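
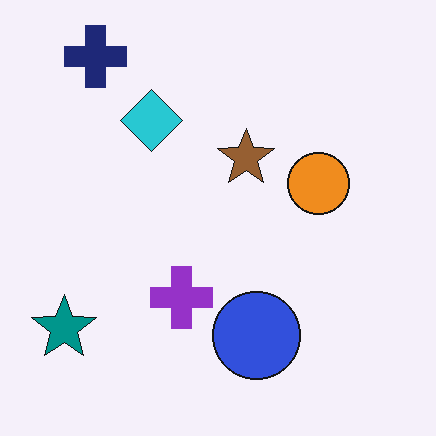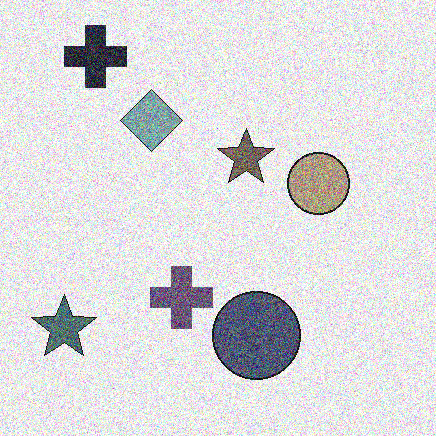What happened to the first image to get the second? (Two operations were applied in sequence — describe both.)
The second image is the first made much more muted (saturation change), then degraded with strong gaussian noise.

All colors are more muted and greyish — a global saturation change. Random speckle covers the whole image, including the flat background.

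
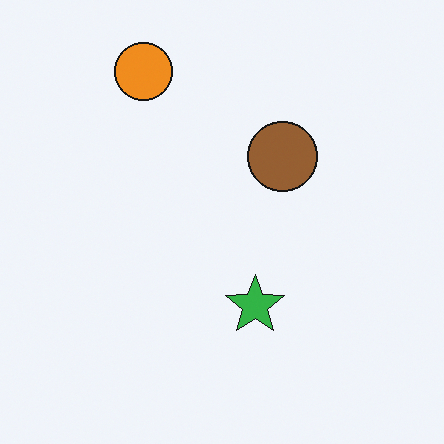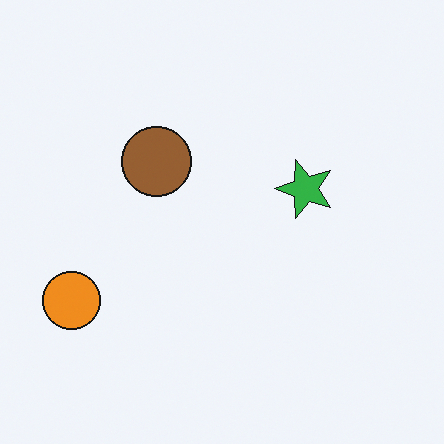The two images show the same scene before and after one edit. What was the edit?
The image was rotated 90° counter-clockwise.

The orange circle sits in the top-left of the first image and the bottom-left of the second — consistent with a whole-image 90° counter-clockwise rotation.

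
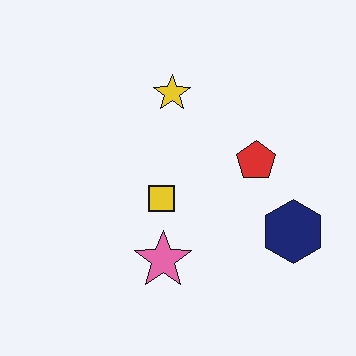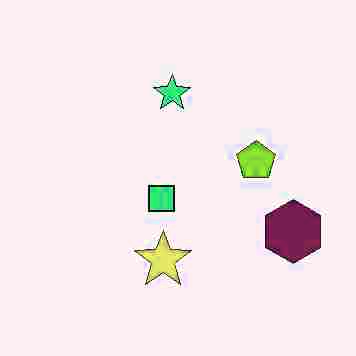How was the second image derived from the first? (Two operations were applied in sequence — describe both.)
The image was degraded with heavy JPEG compression, then hue-shifted through roughly a third of the color wheel.

Blocky 8×8 compression artifacts appear around shape edges and the flat background shows ringing — characteristic JPEG degradation. Every shape's color has rotated by the same amount around the hue wheel — a uniform hue shift.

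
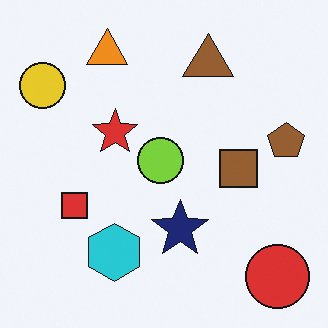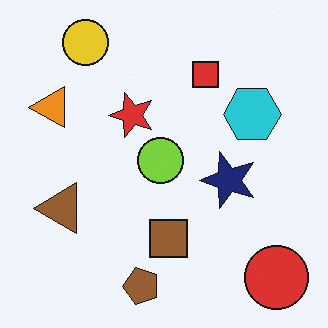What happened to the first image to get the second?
The second image is the first transposed (reflected across the top-left ↔ bottom-right diagonal).

Shapes have swapped their row and column positions — what was in the top-right is now in the bottom-left — a diagonal reflection.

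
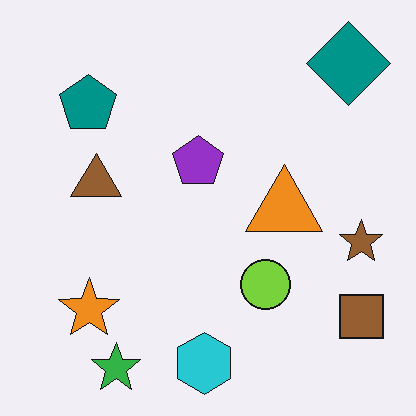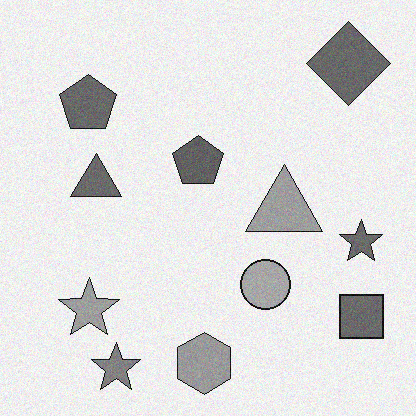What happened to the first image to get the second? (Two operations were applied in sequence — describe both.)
It was converted to grayscale, then degraded with subtle gaussian noise.

All color is removed — every shape is now a shade of grey. Random speckle covers the whole image, including the flat background.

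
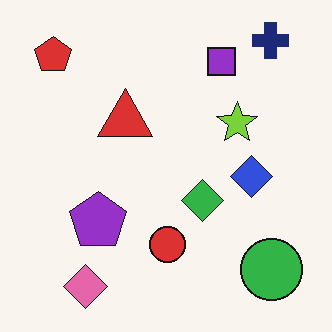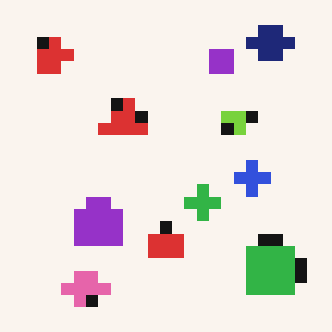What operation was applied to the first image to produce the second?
This is the original image coarsely pixelated.

Shapes are reduced to large square blocks; fine edges and outlines are lost — a downscale-then-upscale (mosaic) effect.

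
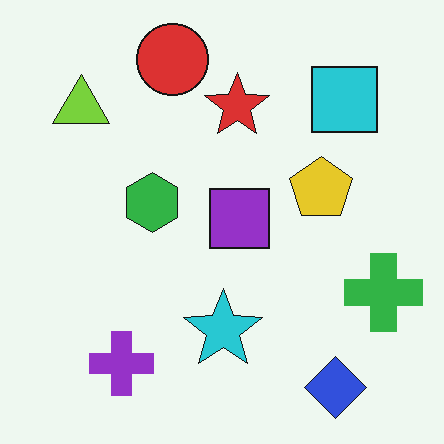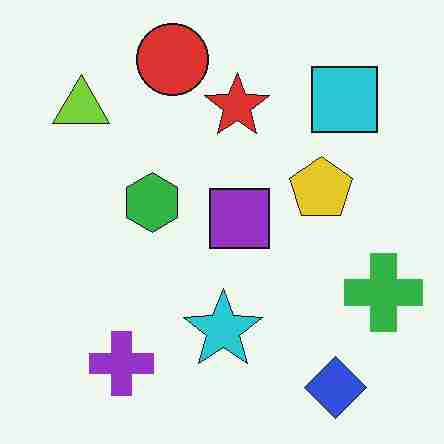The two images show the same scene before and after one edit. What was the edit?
Degraded with heavy JPEG compression.

Blocky 8×8 compression artifacts appear around shape edges and the flat background shows ringing — characteristic JPEG degradation.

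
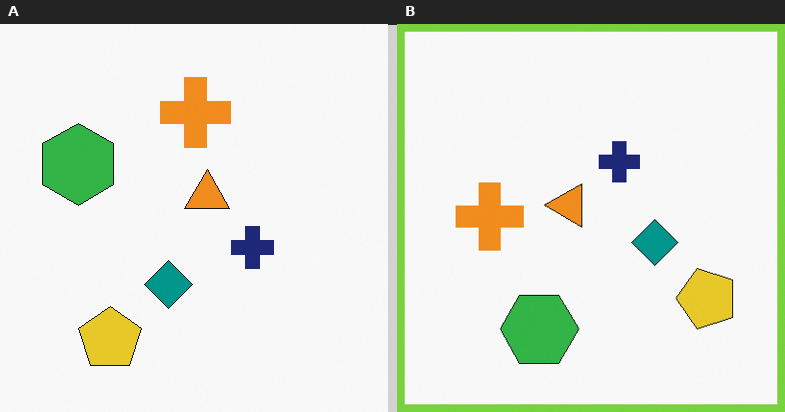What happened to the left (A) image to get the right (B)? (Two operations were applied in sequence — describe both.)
This is the original image rotated 90° counter-clockwise, then framed with a lime border.

The yellow pentagon sits in the bottom-left of the left (A) image and the bottom-right of the right (B) — consistent with a whole-image 90° counter-clockwise rotation. A solid lime frame runs around the edge of the right (B) image, with the content slightly shrunk inside it.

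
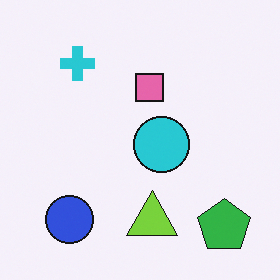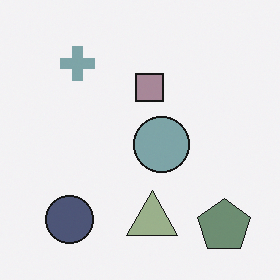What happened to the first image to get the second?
The transformation is: heavily desaturated.

All colors are more muted and greyish — a global saturation change.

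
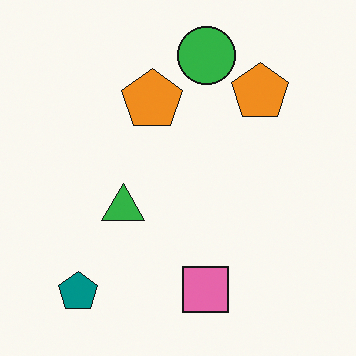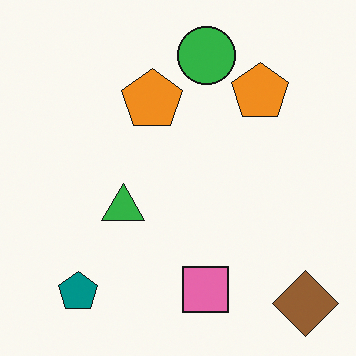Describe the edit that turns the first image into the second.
The second image is the first overlaid with an additional brown diamond.

A brown diamond appears in the second image that is absent from the first.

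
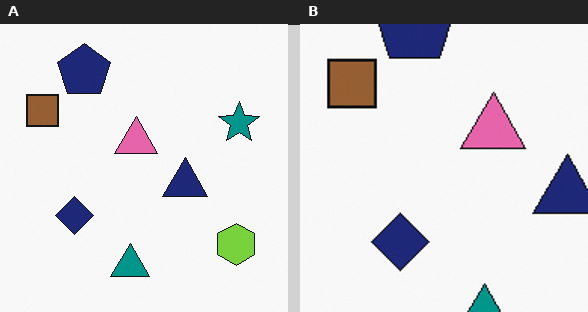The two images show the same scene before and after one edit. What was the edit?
Cropped slightly and scaled back up.

The visible shapes are larger and the field of view is narrower; shapes near the original edges may be partly or wholly outside the frame — a crop-and-rescale.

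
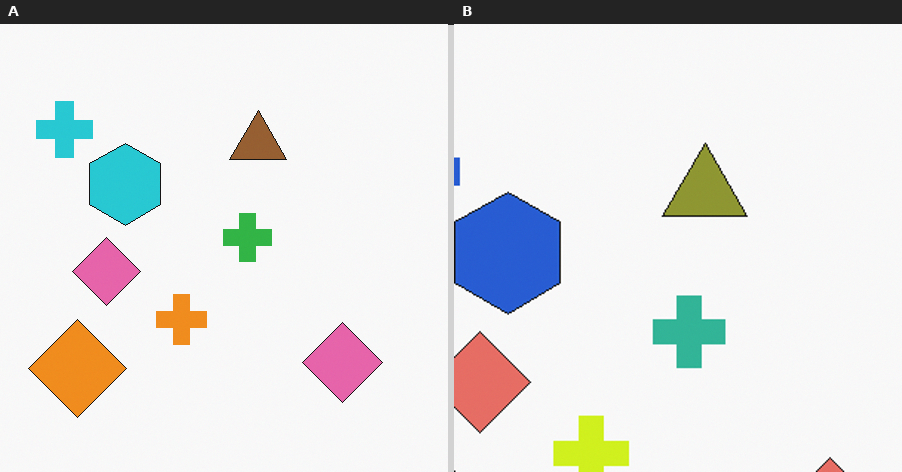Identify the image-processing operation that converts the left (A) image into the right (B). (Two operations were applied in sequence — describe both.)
The right (B) image is the left (A) cropped slightly and scaled back up, then hue-shifted by a small amount.

The visible shapes are larger and the field of view is narrower; shapes near the original edges may be partly or wholly outside the frame — a crop-and-rescale. Every shape's color has rotated by the same amount around the hue wheel — a uniform hue shift.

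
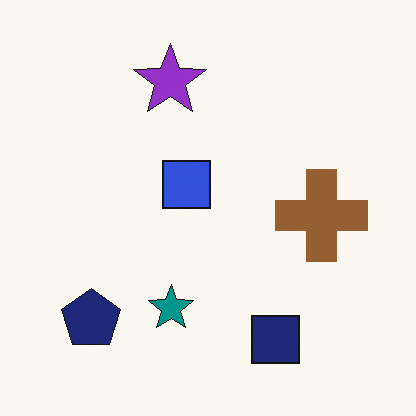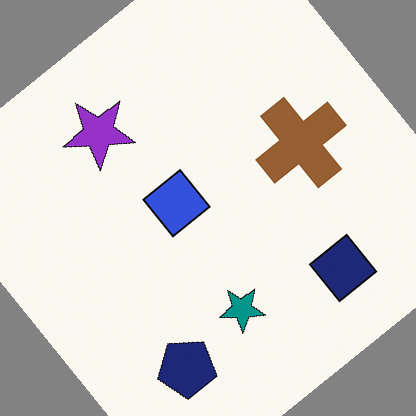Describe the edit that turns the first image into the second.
The image was rotated counter-clockwise by a large amount — several tens of degrees.

Every shape is tilted by the same angle and the image corners show triangular fill wedges — a whole-image rotation by a non-right angle.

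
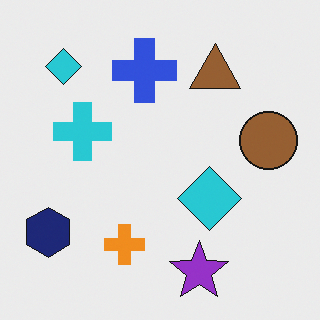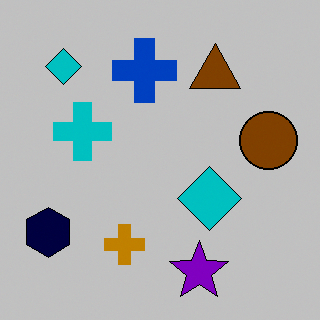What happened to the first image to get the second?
This is the original image aggressively posterized.

Each flat color has snapped to a coarser quantized level — most visibly, the near-white background has dropped to a flat grey.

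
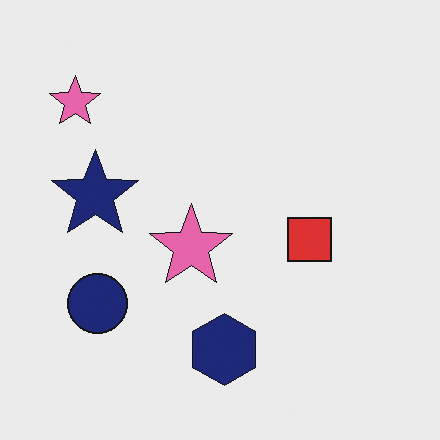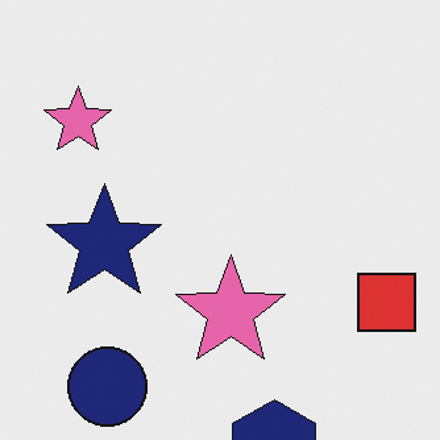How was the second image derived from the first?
This is the original image cropped to a modestly smaller region and rescaled.

The visible shapes are larger and the field of view is narrower; shapes near the original edges may be partly or wholly outside the frame — a crop-and-rescale.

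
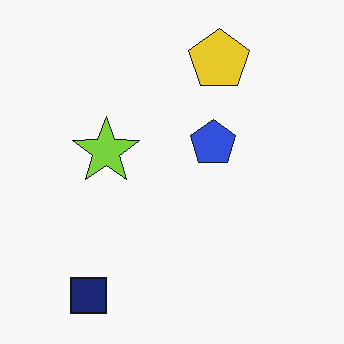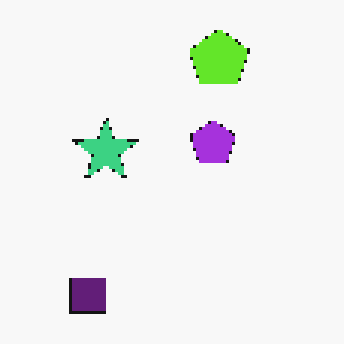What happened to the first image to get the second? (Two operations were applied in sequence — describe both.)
The second image is the first mildly pixelated, then hue-shifted by a small amount.

Shapes are reduced to large square blocks; fine edges and outlines are lost — a downscale-then-upscale (mosaic) effect. Every shape's color has rotated by the same amount around the hue wheel — a uniform hue shift.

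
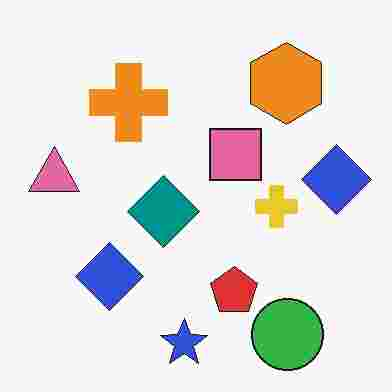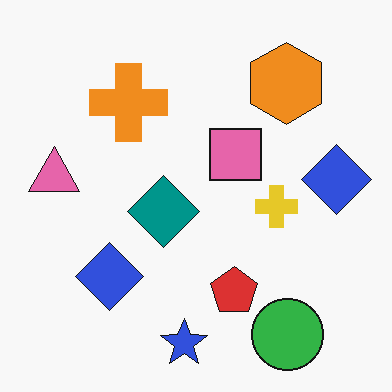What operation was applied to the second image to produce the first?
Heavily JPEG-compressed with obvious blocking artifacts.

Blocky 8×8 compression artifacts appear around shape edges and the flat background shows ringing — characteristic JPEG degradation.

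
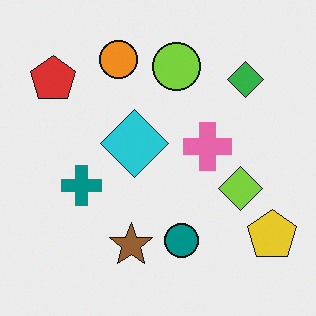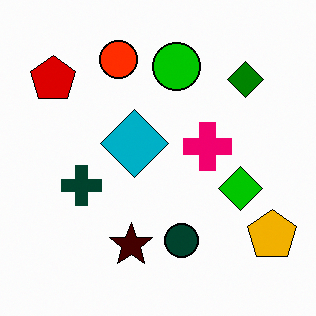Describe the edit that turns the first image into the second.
The transformation is: given much higher contrast.

Tones are pushed away from mid-grey across the whole image — a global contrast change.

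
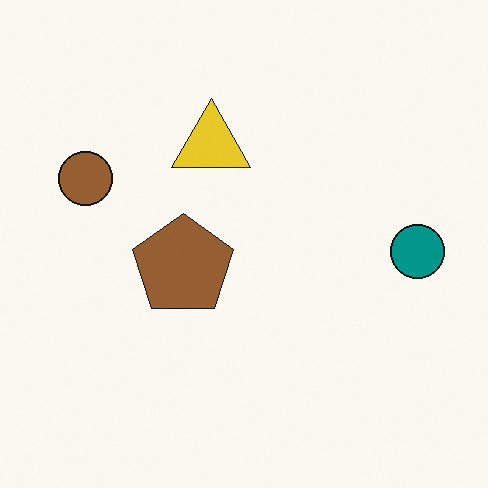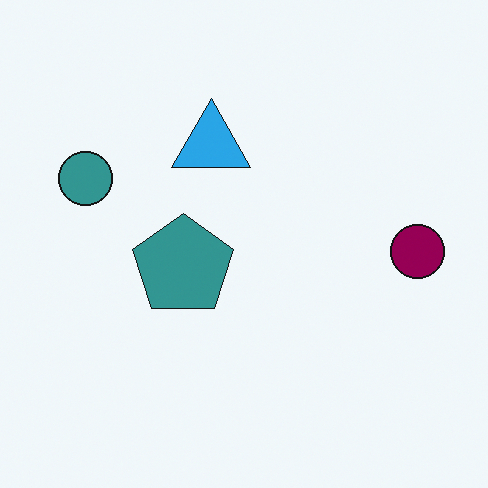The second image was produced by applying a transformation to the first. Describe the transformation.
This is the original image hue-shifted by a moderate amount.

Every shape's color has rotated by the same amount around the hue wheel — a uniform hue shift.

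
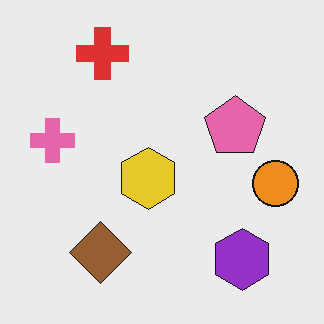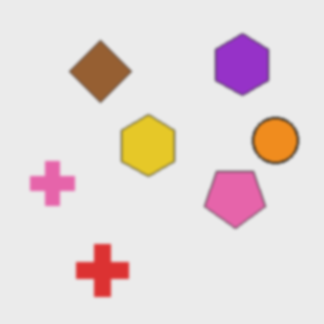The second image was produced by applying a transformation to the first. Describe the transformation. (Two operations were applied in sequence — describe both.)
The second image is the first given a subtle gaussian blur, then flipped vertically (top ↔ bottom).

Shape edges and outlines are uniformly softened across the whole image. The red cross is in the top-left of the first image and the bottom-left of the second — shapes on opposite sides of the horizontal midline have swapped in a mirror flip.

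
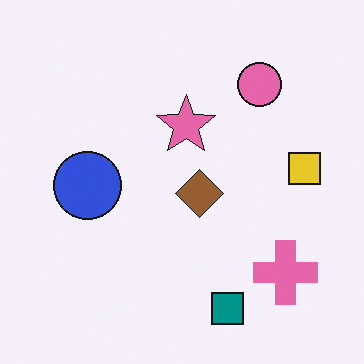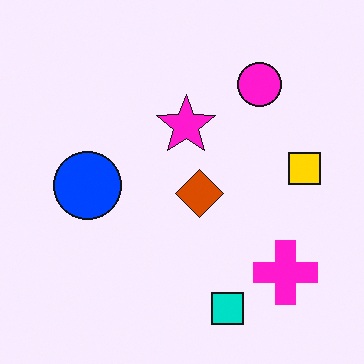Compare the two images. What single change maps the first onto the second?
The transformation is: heavily oversaturated.

All colors are more vivid — a global saturation change.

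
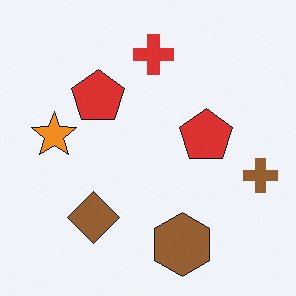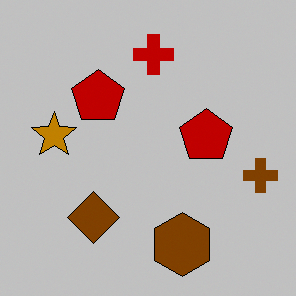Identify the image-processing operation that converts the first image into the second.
It was heavily posterized to just a handful of flat colors.

Each flat color has snapped to a coarser quantized level — most visibly, the near-white background has dropped to a flat grey.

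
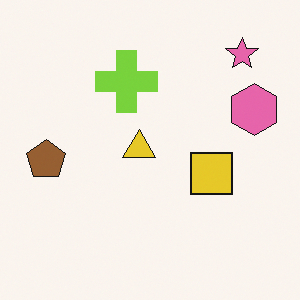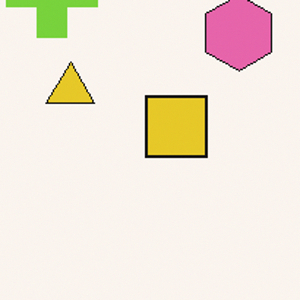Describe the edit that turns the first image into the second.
This is the original image cropped to a modestly smaller region and rescaled.

The visible shapes are larger and the field of view is narrower; shapes near the original edges may be partly or wholly outside the frame — a crop-and-rescale.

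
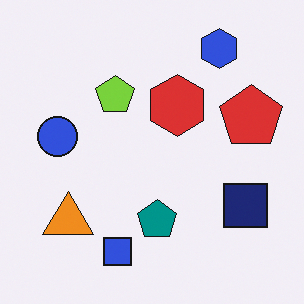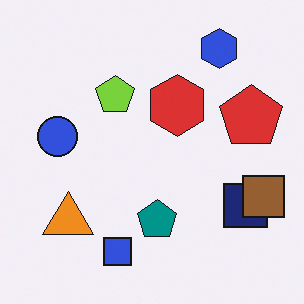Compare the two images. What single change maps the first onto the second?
The second image is the first overlaid with an additional brown square.

A brown square appears in the second image that is absent from the first.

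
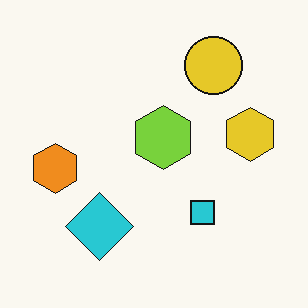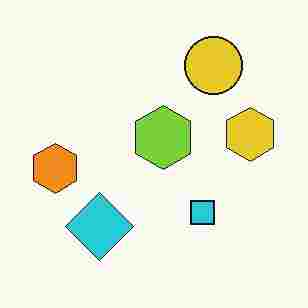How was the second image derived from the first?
It was degraded with heavy JPEG compression.

Blocky 8×8 compression artifacts appear around shape edges and the flat background shows ringing — characteristic JPEG degradation.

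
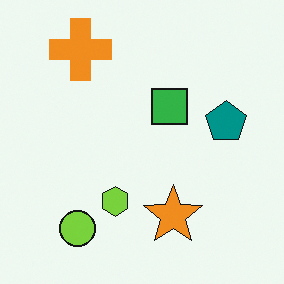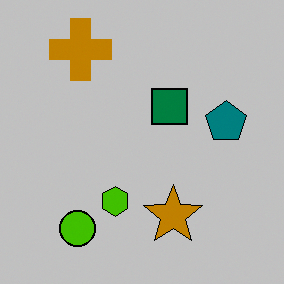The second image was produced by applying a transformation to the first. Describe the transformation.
The second image is the first aggressively posterized.

Each flat color has snapped to a coarser quantized level — most visibly, the near-white background has dropped to a flat grey.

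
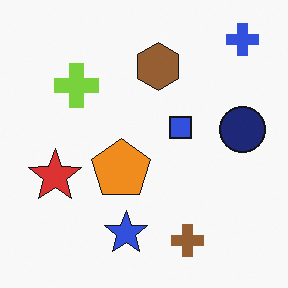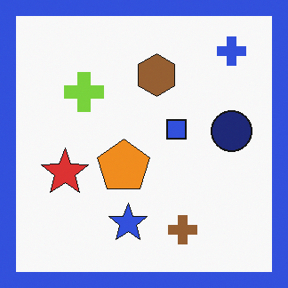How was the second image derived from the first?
Framed with a blue border.

A solid blue frame runs around the edge of the second image, with the content slightly shrunk inside it.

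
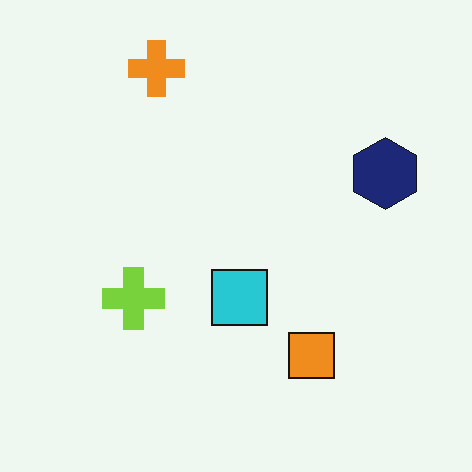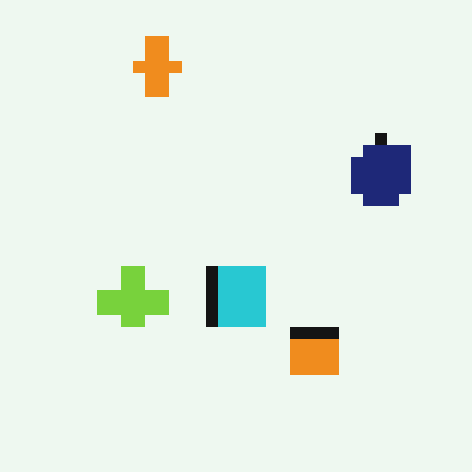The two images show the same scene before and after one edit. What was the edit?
This is the original image heavily pixelated into large blocks.

Shapes are reduced to large square blocks; fine edges and outlines are lost — a downscale-then-upscale (mosaic) effect.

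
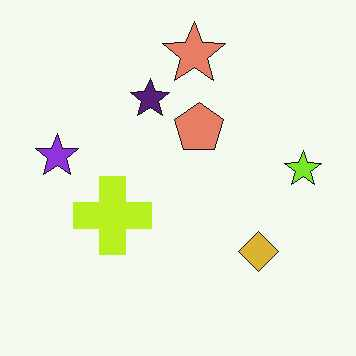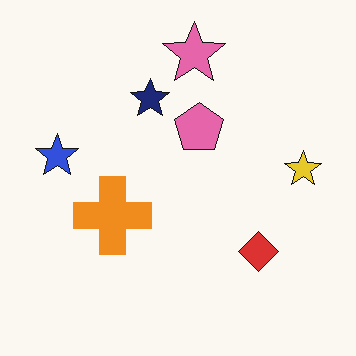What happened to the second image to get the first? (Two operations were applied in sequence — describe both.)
This is the original image hue-shifted by a small amount, then JPEG-compressed with visible artifacts.

Every shape's color has rotated by the same amount around the hue wheel — a uniform hue shift. Blocky 8×8 compression artifacts appear around shape edges and the flat background shows ringing — characteristic JPEG degradation.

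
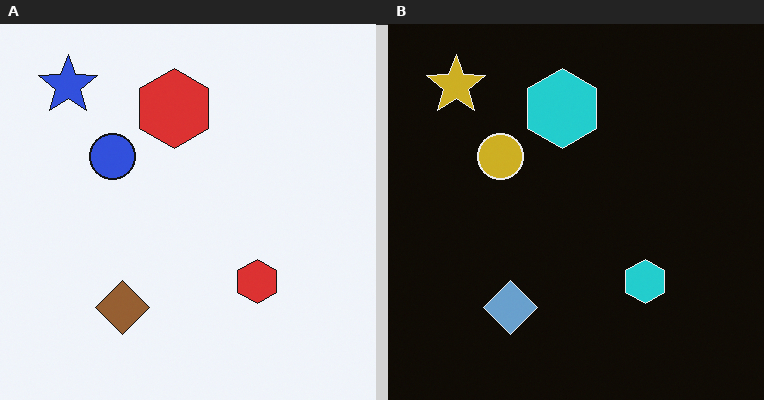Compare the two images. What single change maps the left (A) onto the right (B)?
This is the original image color-inverted (negative).

The light background has become dark and every shape's color is its complement — a photographic negative.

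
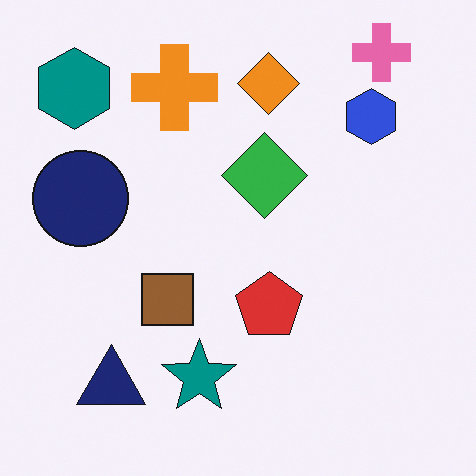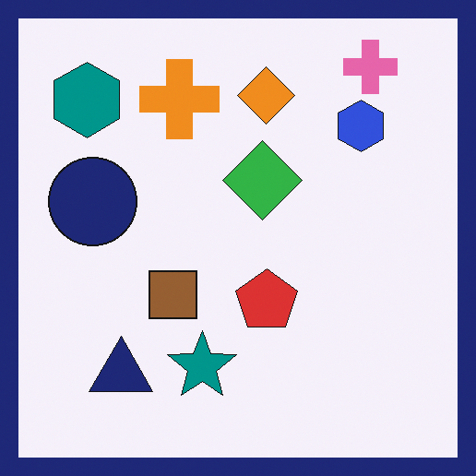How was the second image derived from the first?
The second image is the first framed with a navy border.

A solid navy frame runs around the edge of the second image, with the content slightly shrunk inside it.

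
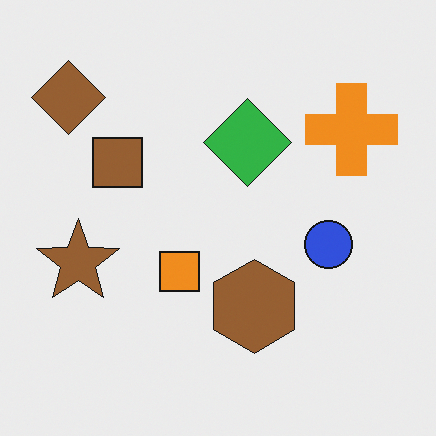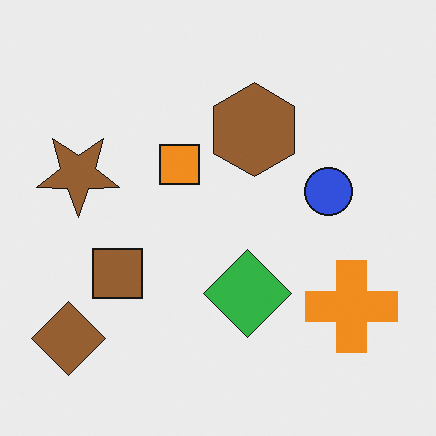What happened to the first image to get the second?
This is the original image flipped vertically (top ↔ bottom).

The brown diamond is in the top-left of the first image and the bottom-left of the second — shapes on opposite sides of the horizontal midline have swapped in a mirror flip.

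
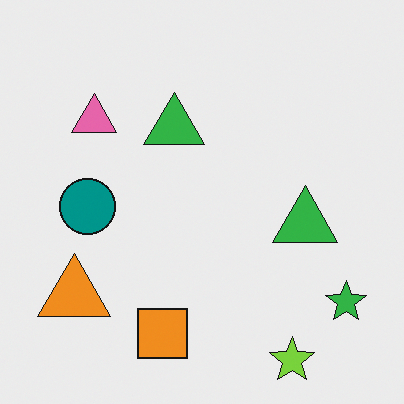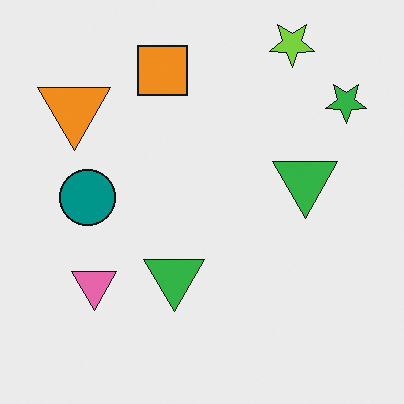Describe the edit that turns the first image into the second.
Flipped vertically (top ↔ bottom).

The lime star is in the bottom-right of the first image and the top-right of the second — shapes on opposite sides of the horizontal midline have swapped in a mirror flip.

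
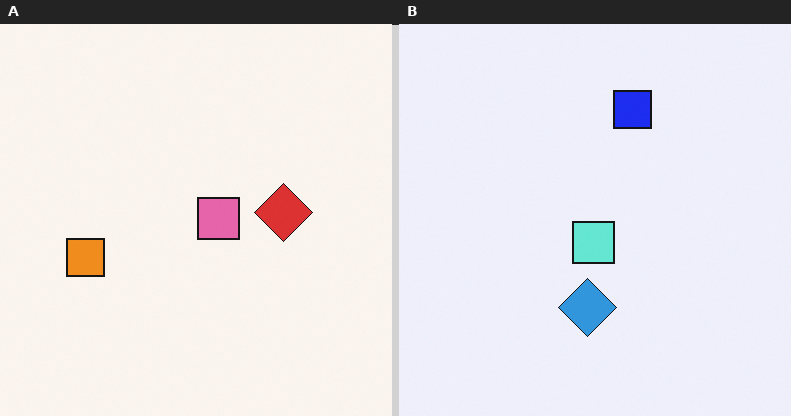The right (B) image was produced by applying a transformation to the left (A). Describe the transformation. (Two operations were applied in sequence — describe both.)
The right (B) image is the left (A) transposed (reflected across the top-left ↔ bottom-right diagonal), then hue-shifted by a large amount.

Shapes have swapped their row and column positions — what was in the top-right is now in the bottom-left — a diagonal reflection. Every shape's color has rotated by the same amount around the hue wheel — a uniform hue shift.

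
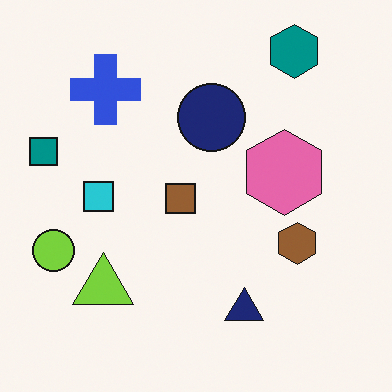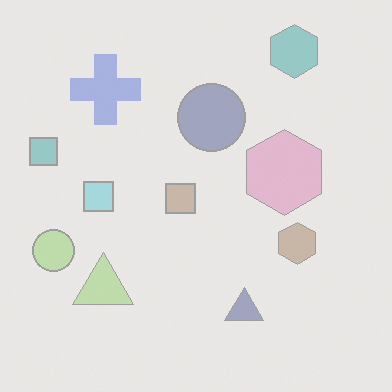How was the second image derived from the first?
This is the original image washed out (contrast reduced).

Tones are pushed toward mid-grey across the whole image — a global contrast change.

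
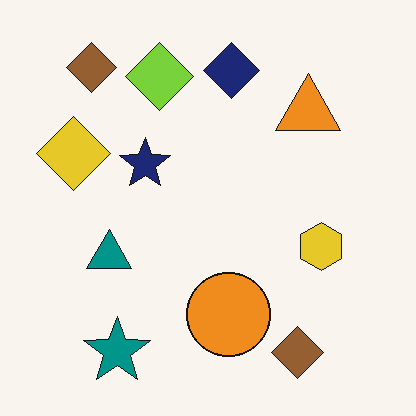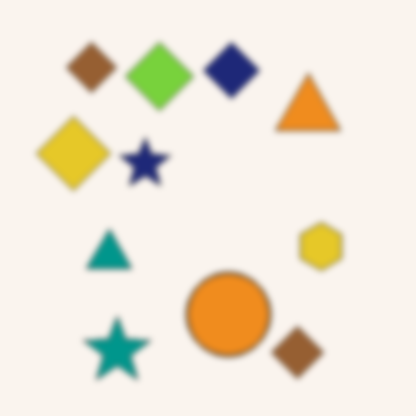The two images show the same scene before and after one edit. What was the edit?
It was moderately blurred.

Shape edges and outlines are uniformly softened across the whole image.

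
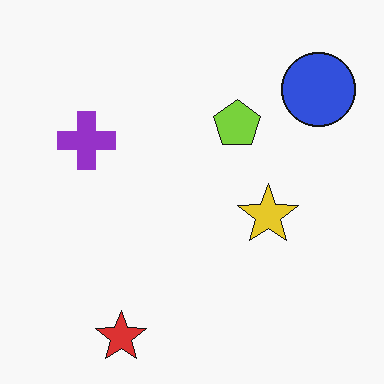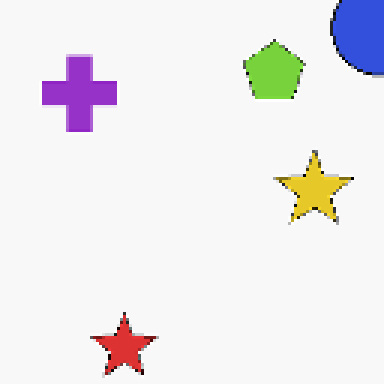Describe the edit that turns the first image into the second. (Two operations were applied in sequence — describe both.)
The image was cropped to a modestly smaller region and rescaled, then mildly pixelated.

The visible shapes are larger and the field of view is narrower; shapes near the original edges may be partly or wholly outside the frame — a crop-and-rescale. Shapes are reduced to large square blocks; fine edges and outlines are lost — a downscale-then-upscale (mosaic) effect.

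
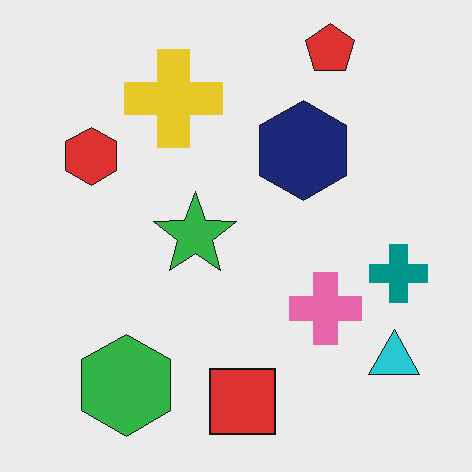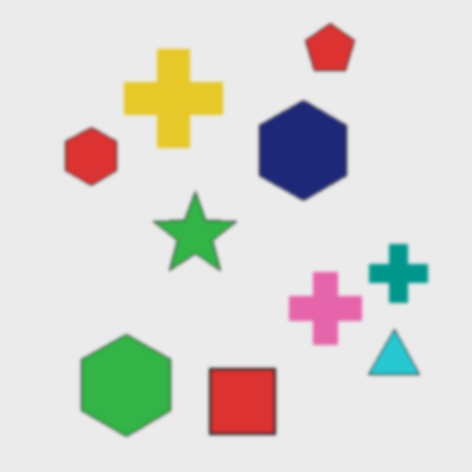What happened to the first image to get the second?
The image was given a subtle gaussian blur.

Shape edges and outlines are uniformly softened across the whole image.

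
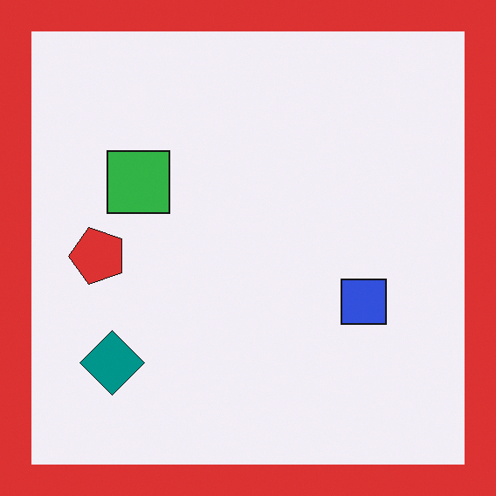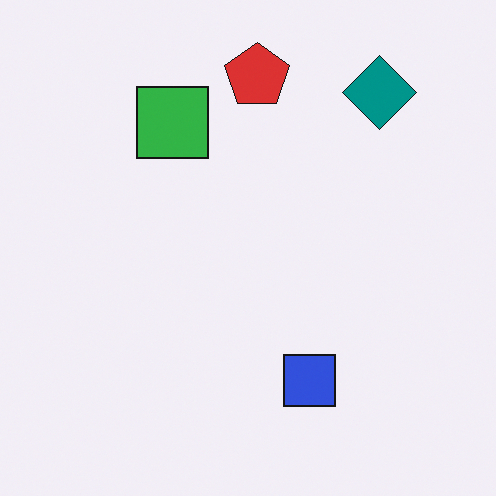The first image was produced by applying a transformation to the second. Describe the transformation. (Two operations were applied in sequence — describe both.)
Transposed (reflected across the top-left ↔ bottom-right diagonal), then framed with a red border.

Shapes have swapped their row and column positions — what was in the top-right is now in the bottom-left — a diagonal reflection. A solid red frame runs around the edge of the first image, with the content slightly shrunk inside it.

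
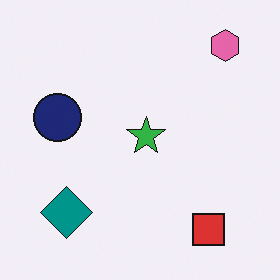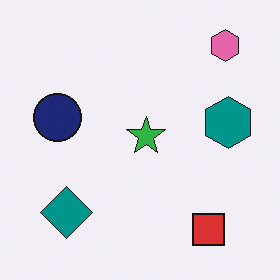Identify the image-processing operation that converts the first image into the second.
The image was overlaid with an additional teal hexagon.

A teal hexagon appears in the second image that is absent from the first.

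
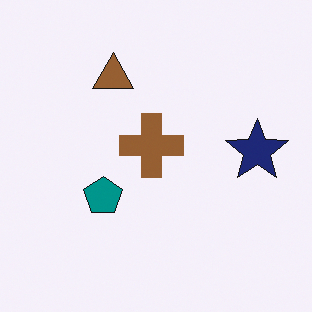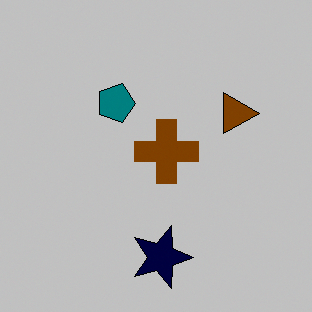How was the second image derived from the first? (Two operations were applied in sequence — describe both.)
The second image is the first aggressively posterized, then rotated 90° clockwise.

Each flat color has snapped to a coarser quantized level — most visibly, the near-white background has dropped to a flat grey. The navy star sits in the right of the first image and the bottom of the second — consistent with a whole-image 90° clockwise rotation.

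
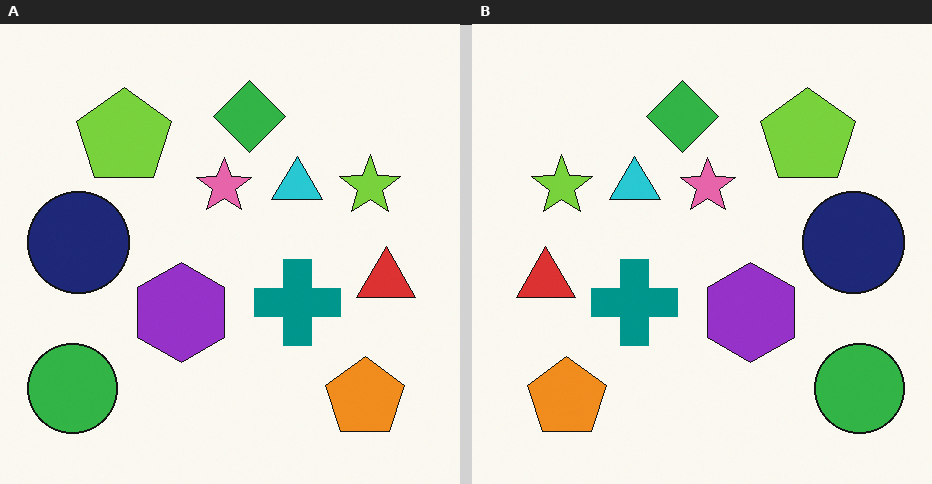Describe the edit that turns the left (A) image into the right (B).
Flipped horizontally (left ↔ right).

The green circle is in the bottom-left of the left (A) image and the bottom-right of the right (B) — shapes on opposite sides of the vertical midline have swapped in a mirror flip.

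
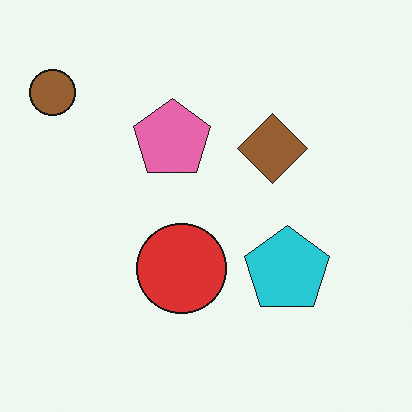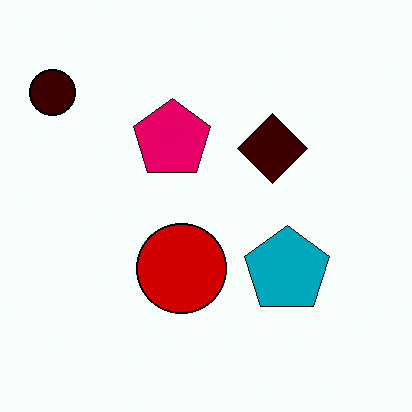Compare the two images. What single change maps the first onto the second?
The transformation is: boosted in contrast.

Tones are pushed away from mid-grey across the whole image — a global contrast change.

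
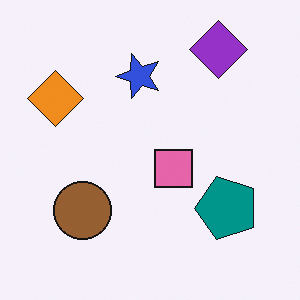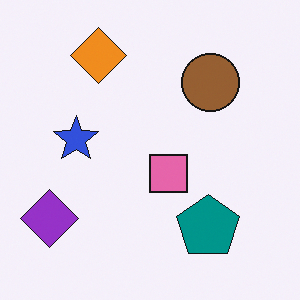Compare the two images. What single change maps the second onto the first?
The first image is the second transposed (reflected across the top-left ↔ bottom-right diagonal).

Shapes have swapped their row and column positions — what was in the top-right is now in the bottom-left — a diagonal reflection.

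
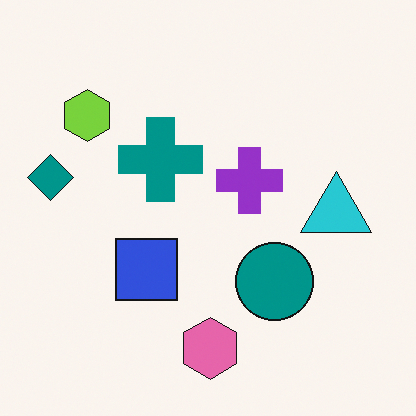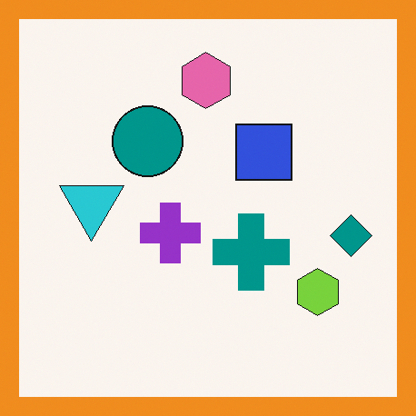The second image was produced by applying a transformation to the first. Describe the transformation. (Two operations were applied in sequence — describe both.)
The image was rotated 180°, then framed with a orange border.

The teal diamond sits in the left of the first image and the right of the second — consistent with a whole-image 180° rotation. A solid orange frame runs around the edge of the second image, with the content slightly shrunk inside it.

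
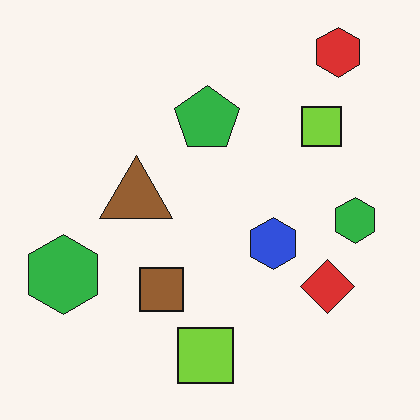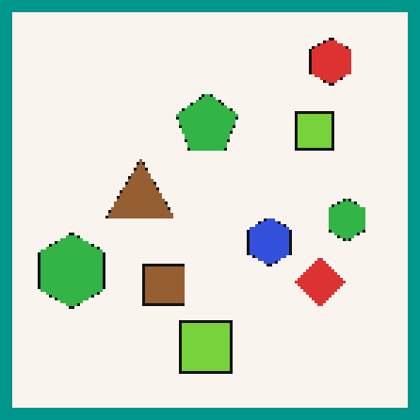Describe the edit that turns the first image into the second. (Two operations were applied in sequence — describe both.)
It was mildly pixelated, then framed with a teal border.

Shapes are reduced to large square blocks; fine edges and outlines are lost — a downscale-then-upscale (mosaic) effect. A solid teal frame runs around the edge of the second image, with the content slightly shrunk inside it.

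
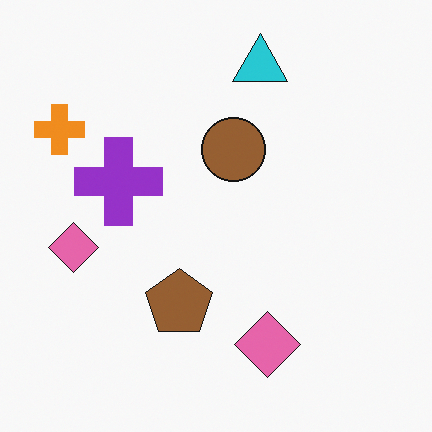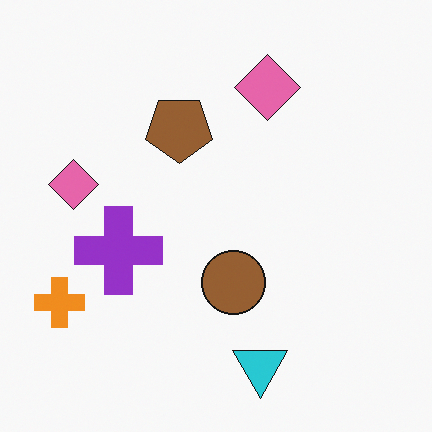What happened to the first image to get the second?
The transformation is: flipped vertically (top ↔ bottom).

The cyan triangle is in the top of the first image and the bottom of the second — shapes on opposite sides of the horizontal midline have swapped in a mirror flip.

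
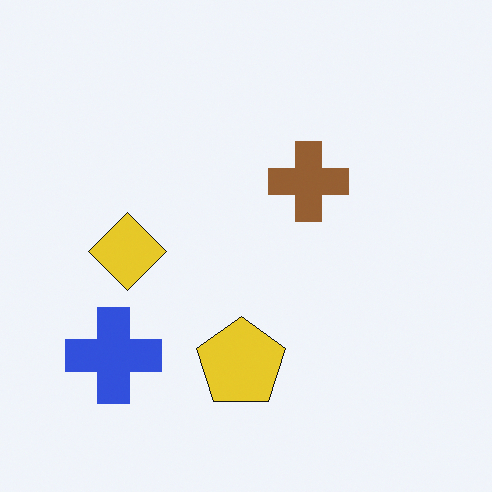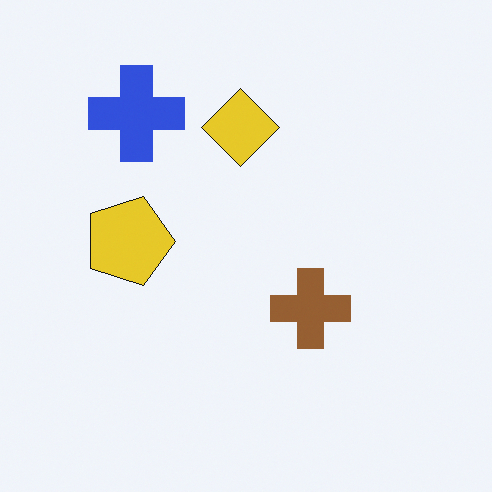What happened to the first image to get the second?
This is the original image rotated 90° clockwise.

The blue cross sits in the bottom-left of the first image and the top-left of the second — consistent with a whole-image 90° clockwise rotation.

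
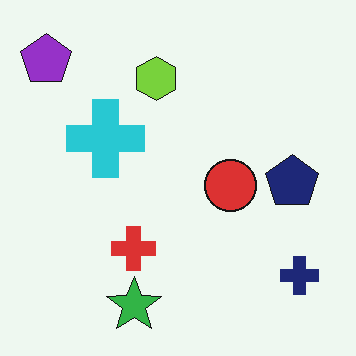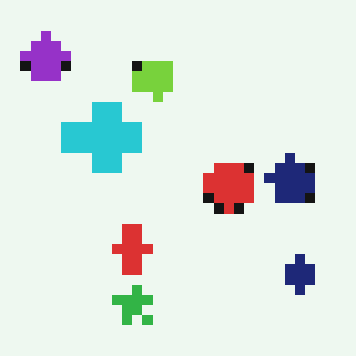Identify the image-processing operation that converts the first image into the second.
Coarsely pixelated.

Shapes are reduced to large square blocks; fine edges and outlines are lost — a downscale-then-upscale (mosaic) effect.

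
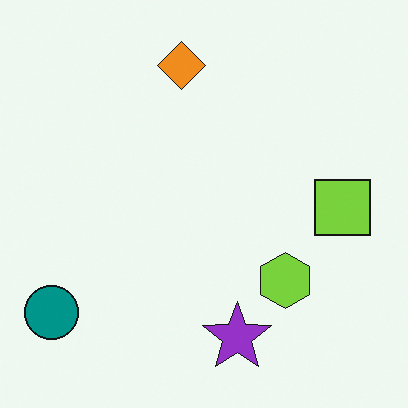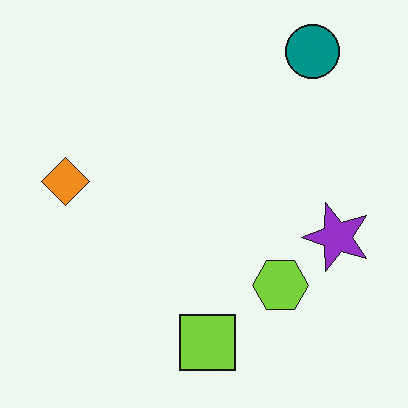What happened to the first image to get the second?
It was transposed (reflected across the top-left ↔ bottom-right diagonal).

Shapes have swapped their row and column positions — what was in the top-right is now in the bottom-left — a diagonal reflection.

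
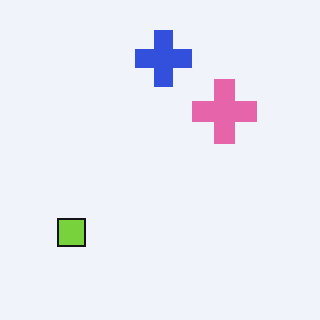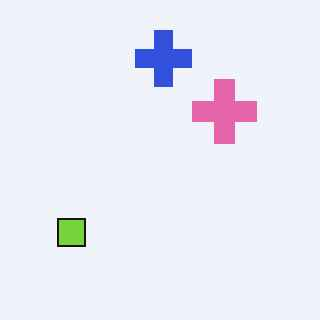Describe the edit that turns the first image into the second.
The second image is the first given moderate JPEG compression.

Blocky 8×8 compression artifacts appear around shape edges and the flat background shows ringing — characteristic JPEG degradation.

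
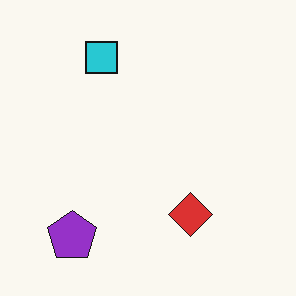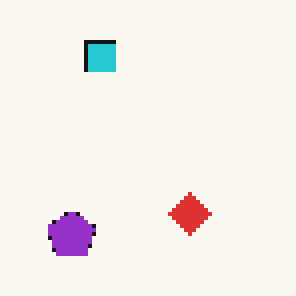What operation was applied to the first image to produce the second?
The transformation is: mildly pixelated.

Shapes are reduced to large square blocks; fine edges and outlines are lost — a downscale-then-upscale (mosaic) effect.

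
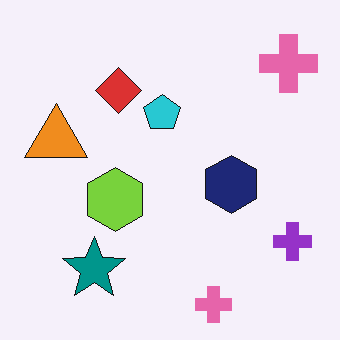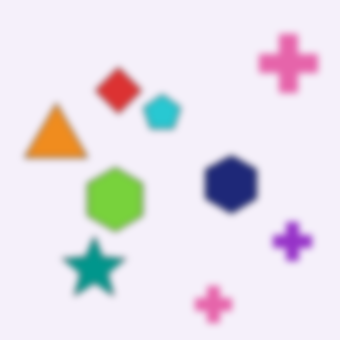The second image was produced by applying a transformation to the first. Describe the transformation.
The transformation is: moderately blurred.

Shape edges and outlines are uniformly softened across the whole image.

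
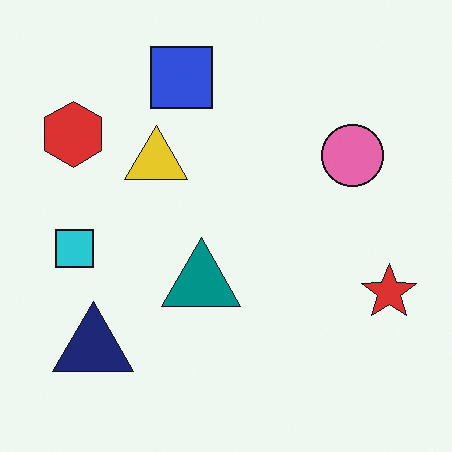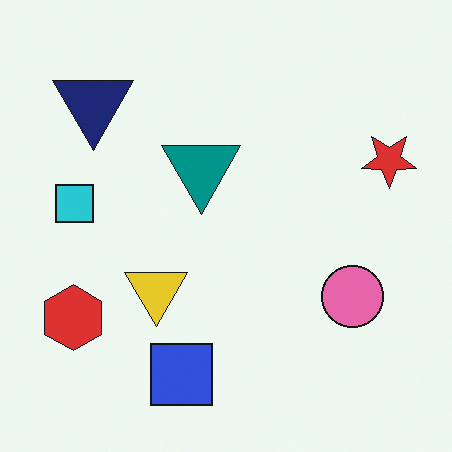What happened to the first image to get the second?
It was flipped vertically (top ↔ bottom).

The blue square is in the top of the first image and the bottom of the second — shapes on opposite sides of the horizontal midline have swapped in a mirror flip.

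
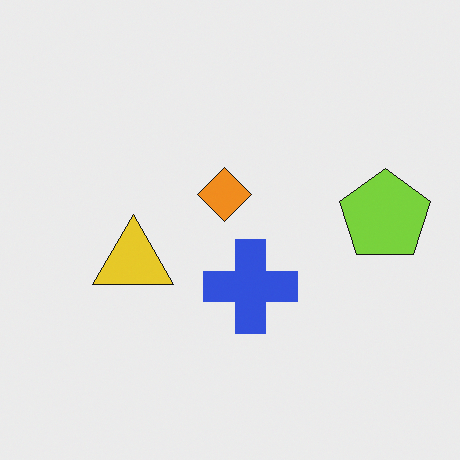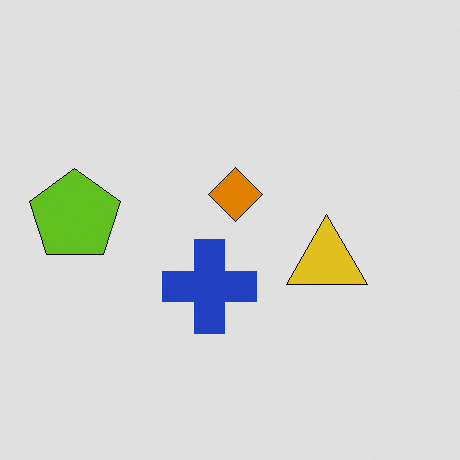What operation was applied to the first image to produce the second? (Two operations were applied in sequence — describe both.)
The image was moderately posterized, then flipped horizontally (left ↔ right).

Each flat color has snapped to a coarser quantized level — most visibly, the near-white background has dropped to a flat grey. The lime pentagon is in the right of the first image and the left of the second — shapes on opposite sides of the vertical midline have swapped in a mirror flip.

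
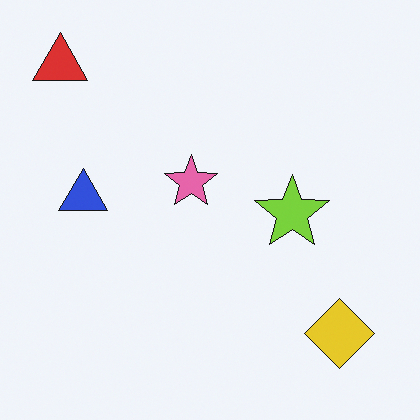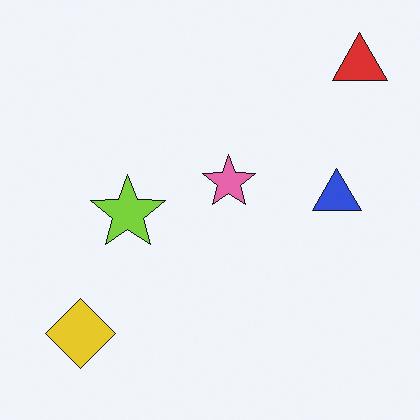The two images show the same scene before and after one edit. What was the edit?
The transformation is: flipped horizontally (left ↔ right).

The red triangle is in the top-left of the first image and the top-right of the second — shapes on opposite sides of the vertical midline have swapped in a mirror flip.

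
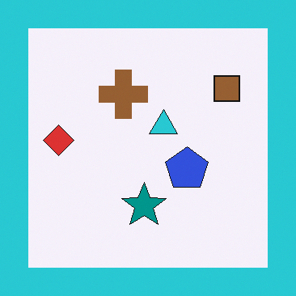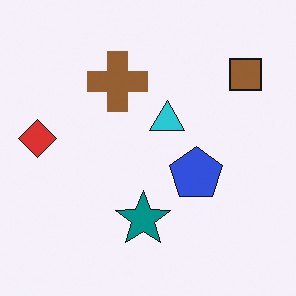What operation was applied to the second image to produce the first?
It was framed with a cyan border.

A solid cyan frame runs around the edge of the first image, with the content slightly shrunk inside it.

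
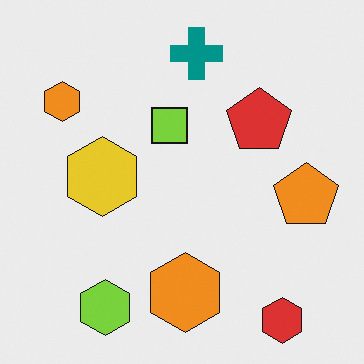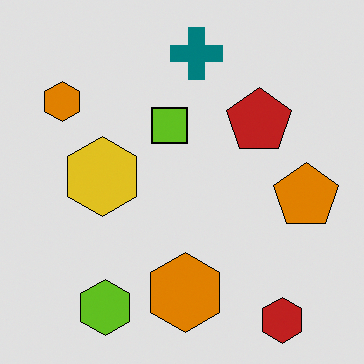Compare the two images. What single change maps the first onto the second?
This is the original image posterized to a reduced palette.

Each flat color has snapped to a coarser quantized level — most visibly, the near-white background has dropped to a flat grey.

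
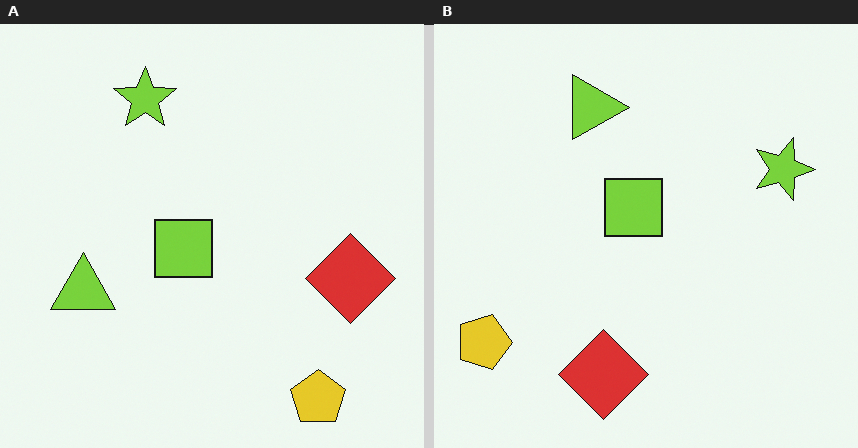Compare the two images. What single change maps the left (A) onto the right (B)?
This is the original image rotated 90° clockwise.

The yellow pentagon sits in the bottom-right of the left (A) image and the bottom-left of the right (B) — consistent with a whole-image 90° clockwise rotation.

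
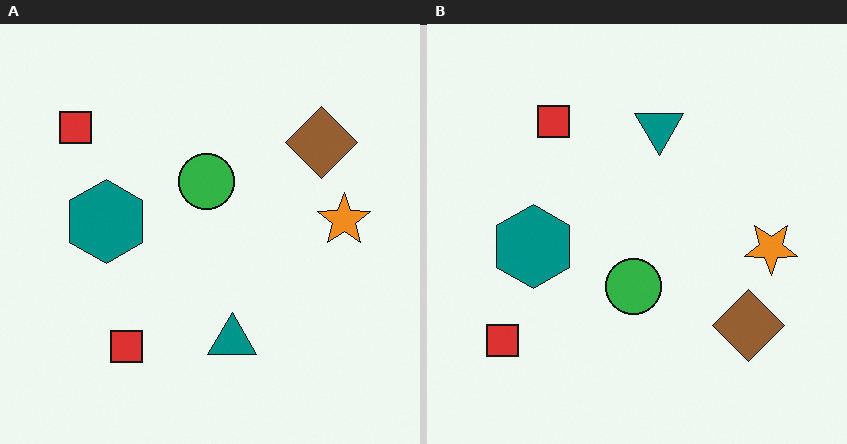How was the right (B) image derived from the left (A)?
The image was flipped vertically (top ↔ bottom).

The teal triangle is in the bottom of the left (A) image and the top of the right (B) — shapes on opposite sides of the horizontal midline have swapped in a mirror flip.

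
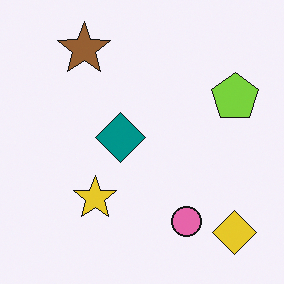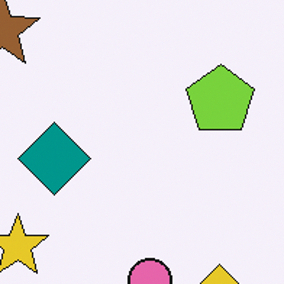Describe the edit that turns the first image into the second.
This is the original image cropped slightly and scaled back up.

The visible shapes are larger and the field of view is narrower; shapes near the original edges may be partly or wholly outside the frame — a crop-and-rescale.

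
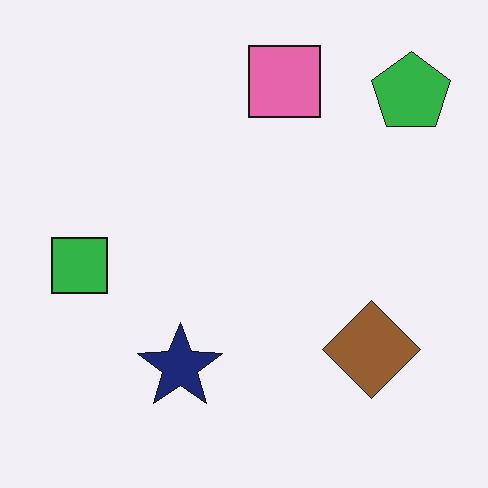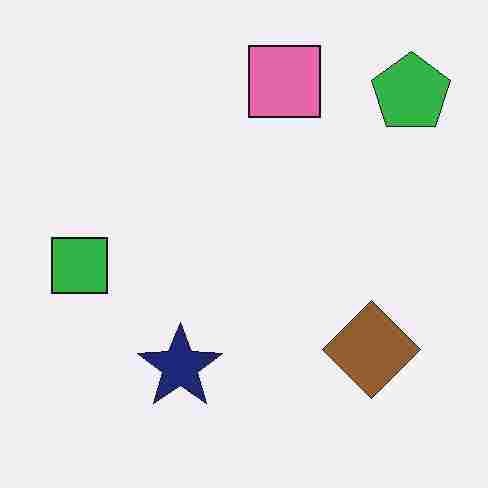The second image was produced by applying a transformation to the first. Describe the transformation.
It was degraded with heavy JPEG compression.

Blocky 8×8 compression artifacts appear around shape edges and the flat background shows ringing — characteristic JPEG degradation.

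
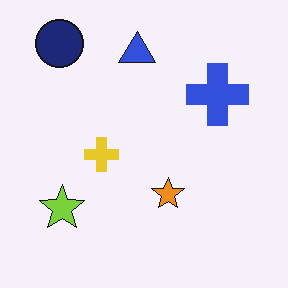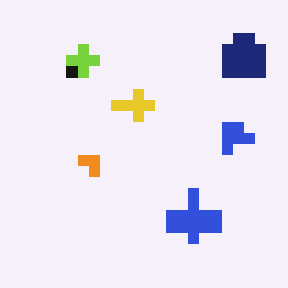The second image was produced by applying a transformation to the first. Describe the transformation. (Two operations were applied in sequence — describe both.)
The image was heavily pixelated into large blocks, then rotated 90° clockwise.

Shapes are reduced to large square blocks; fine edges and outlines are lost — a downscale-then-upscale (mosaic) effect. The navy circle sits in the top-left of the first image and the top-right of the second — consistent with a whole-image 90° clockwise rotation.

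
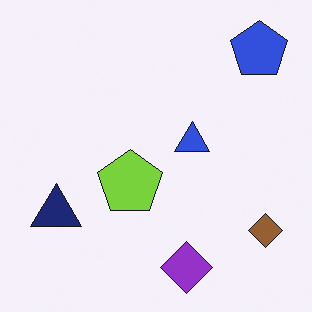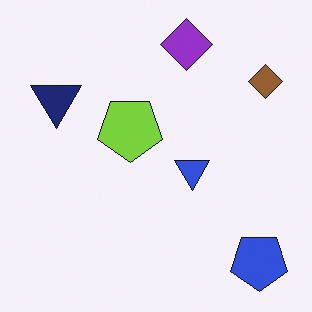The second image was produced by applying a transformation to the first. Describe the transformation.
The transformation is: flipped vertically (top ↔ bottom).

The purple diamond is in the bottom of the first image and the top of the second — shapes on opposite sides of the horizontal midline have swapped in a mirror flip.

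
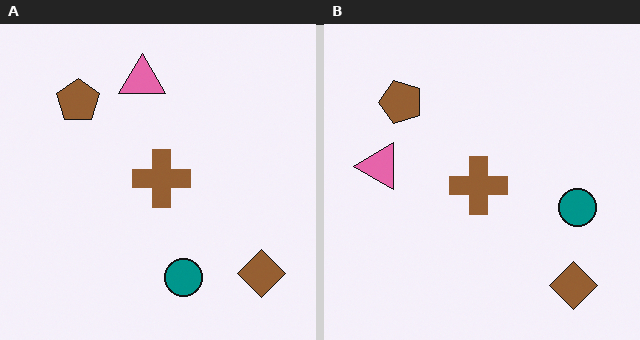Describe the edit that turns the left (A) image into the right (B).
The transformation is: transposed (reflected across the top-left ↔ bottom-right diagonal).

Shapes have swapped their row and column positions — what was in the top-right is now in the bottom-left — a diagonal reflection.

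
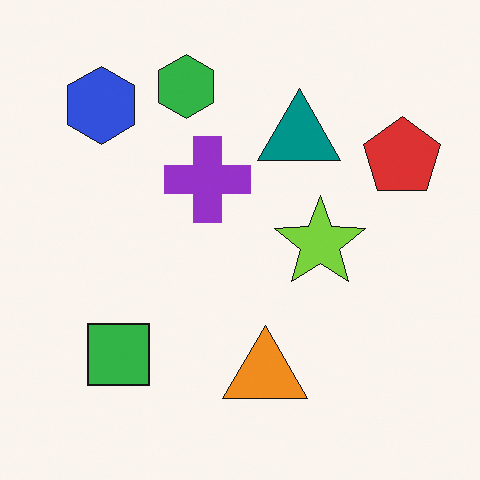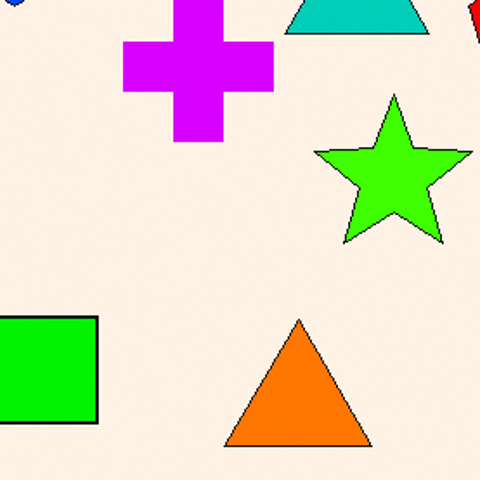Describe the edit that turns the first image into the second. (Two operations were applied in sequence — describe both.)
Made much more vivid (saturation change), then cropped to a noticeably smaller region and rescaled.

All colors are more vivid — a global saturation change. The visible shapes are larger and the field of view is narrower; shapes near the original edges may be partly or wholly outside the frame — a crop-and-rescale.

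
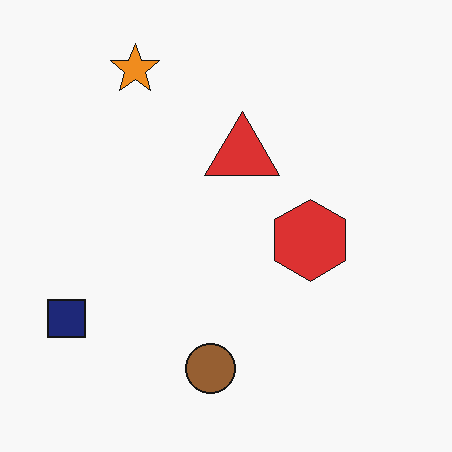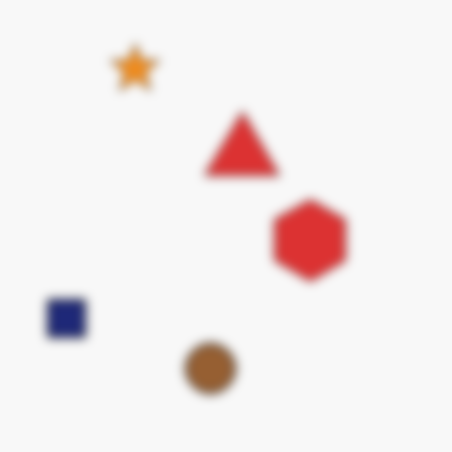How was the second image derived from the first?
This is the original image strongly gaussian-blurred.

Shape edges and outlines are uniformly softened across the whole image.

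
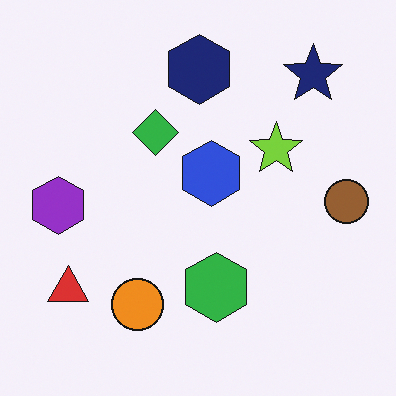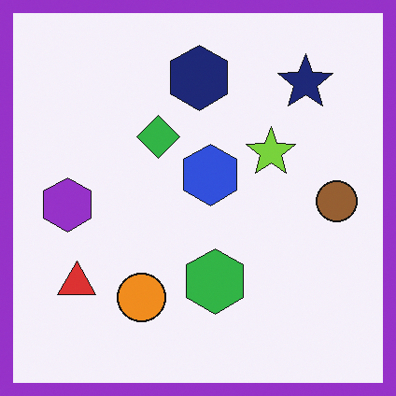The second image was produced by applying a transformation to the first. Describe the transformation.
This is the original image framed with a purple border.

A solid purple frame runs around the edge of the second image, with the content slightly shrunk inside it.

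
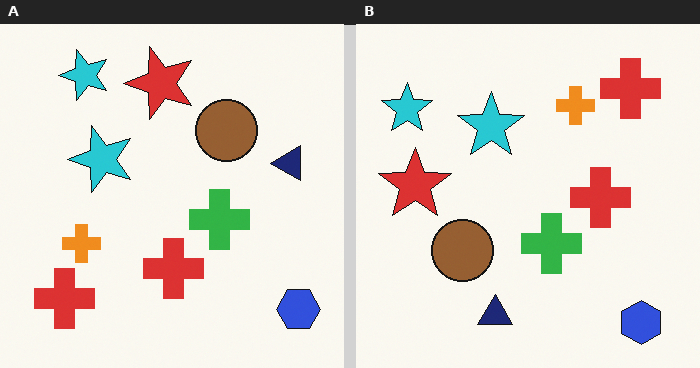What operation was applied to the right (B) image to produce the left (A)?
This is the original image transposed (reflected across the top-left ↔ bottom-right diagonal).

Shapes have swapped their row and column positions — what was in the top-right is now in the bottom-left — a diagonal reflection.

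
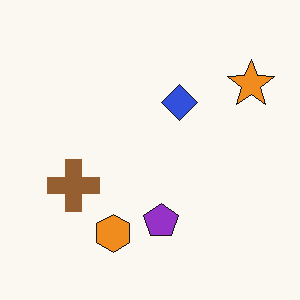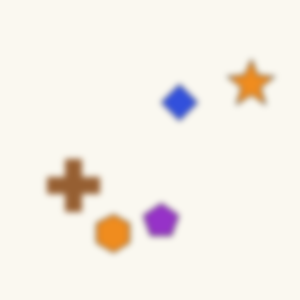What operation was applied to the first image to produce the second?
The second image is the first noticeably gaussian-blurred.

Shape edges and outlines are uniformly softened across the whole image.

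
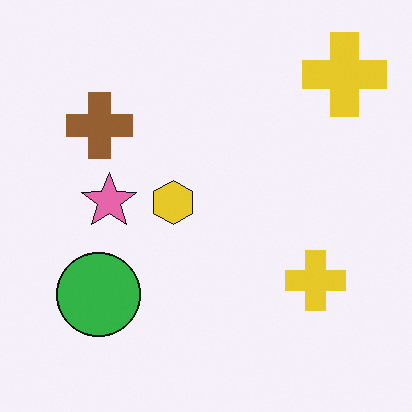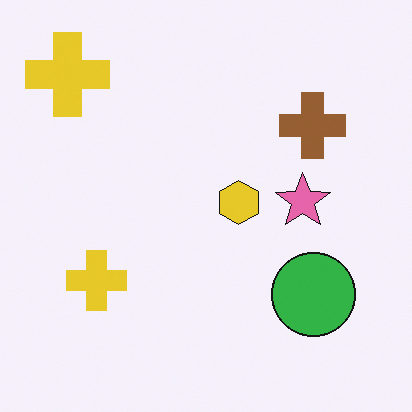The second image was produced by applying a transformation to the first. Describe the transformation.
This is the original image flipped horizontally (left ↔ right).

The green circle is in the bottom-left of the first image and the bottom-right of the second — shapes on opposite sides of the vertical midline have swapped in a mirror flip.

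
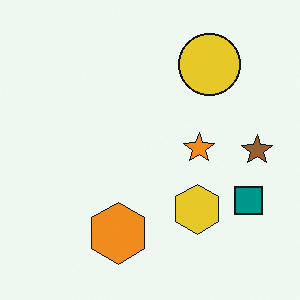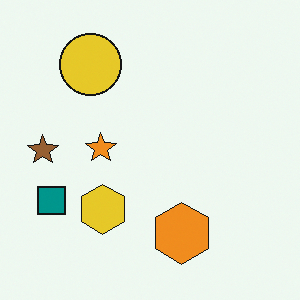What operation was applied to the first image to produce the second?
Flipped horizontally (left ↔ right).

The brown star is in the right of the first image and the left of the second — shapes on opposite sides of the vertical midline have swapped in a mirror flip.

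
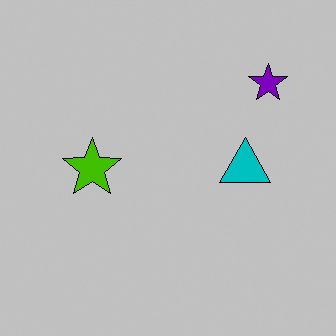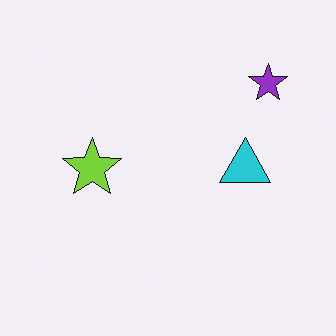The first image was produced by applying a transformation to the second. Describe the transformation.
This is the original image aggressively posterized.

Each flat color has snapped to a coarser quantized level — most visibly, the near-white background has dropped to a flat grey.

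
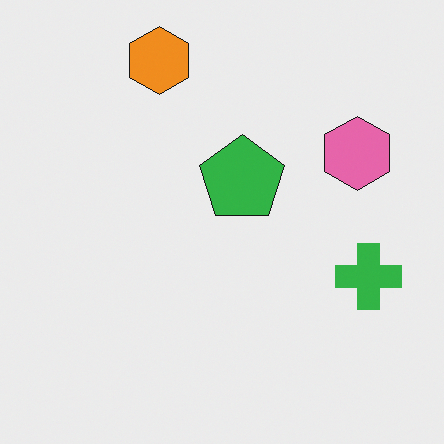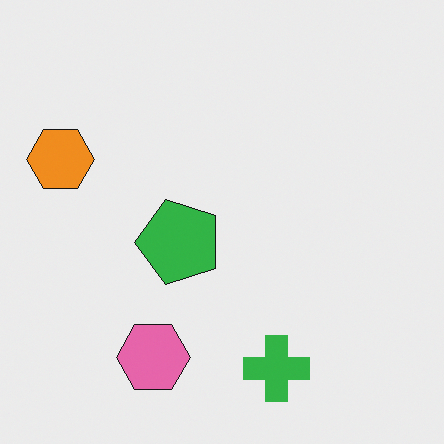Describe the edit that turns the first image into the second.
The image was transposed (reflected across the top-left ↔ bottom-right diagonal).

Shapes have swapped their row and column positions — what was in the top-right is now in the bottom-left — a diagonal reflection.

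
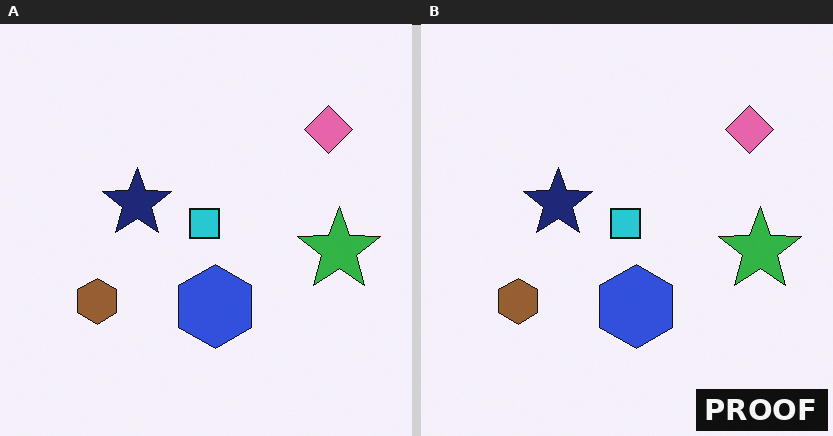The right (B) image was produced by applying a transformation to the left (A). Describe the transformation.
This is the original image watermarked with the text "PROOF" in the lower-right corner.

A dark label reading "PROOF" appears in the lower-right corner.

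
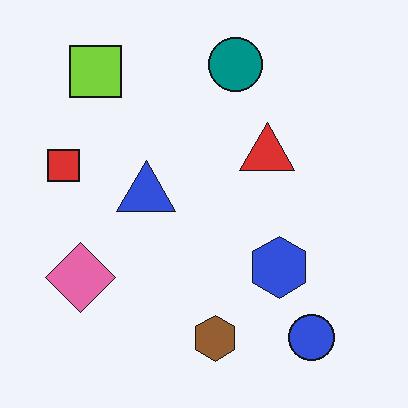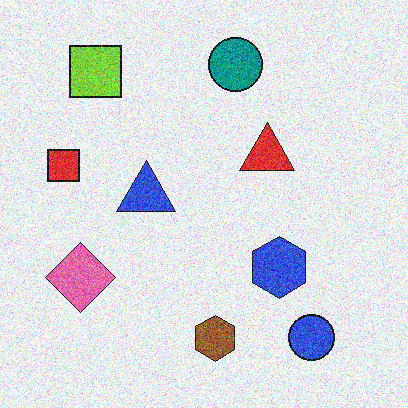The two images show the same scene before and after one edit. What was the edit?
This is the original image degraded with heavy additive noise.

Random speckle covers the whole image, including the flat background.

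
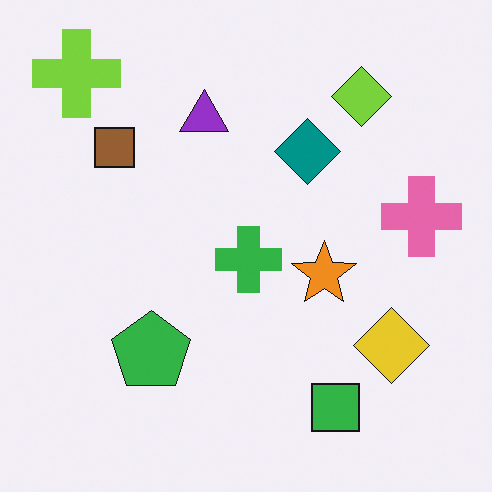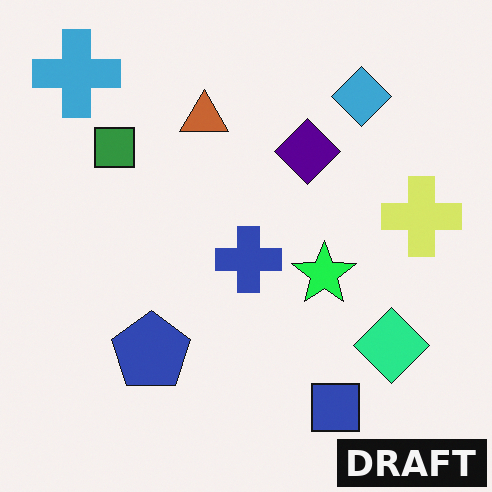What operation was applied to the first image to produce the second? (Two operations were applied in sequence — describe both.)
The image was hue-shifted through roughly a third of the color wheel, then watermarked with the text "DRAFT" in the lower-right corner.

Every shape's color has rotated by the same amount around the hue wheel — a uniform hue shift. A dark label reading "DRAFT" appears in the lower-right corner.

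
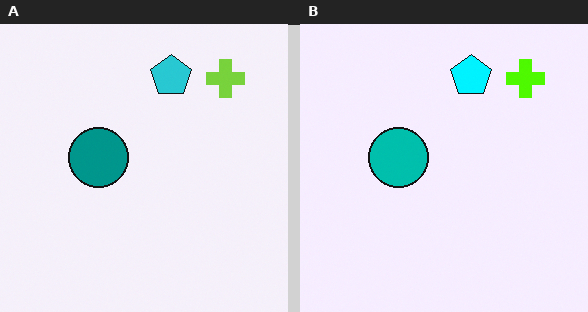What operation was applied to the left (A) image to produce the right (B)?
This is the original image heavily oversaturated.

All colors are more vivid — a global saturation change.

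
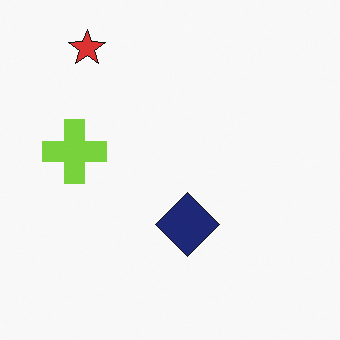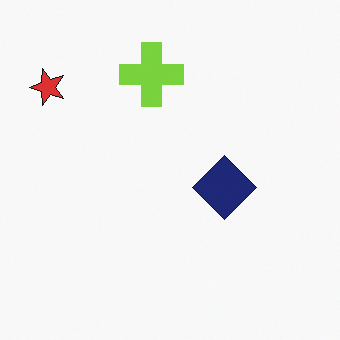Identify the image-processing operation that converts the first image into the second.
The second image is the first transposed (reflected across the top-left ↔ bottom-right diagonal).

Shapes have swapped their row and column positions — what was in the top-right is now in the bottom-left — a diagonal reflection.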